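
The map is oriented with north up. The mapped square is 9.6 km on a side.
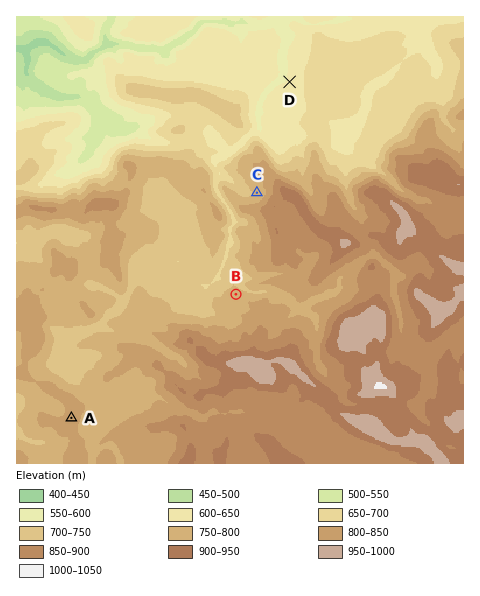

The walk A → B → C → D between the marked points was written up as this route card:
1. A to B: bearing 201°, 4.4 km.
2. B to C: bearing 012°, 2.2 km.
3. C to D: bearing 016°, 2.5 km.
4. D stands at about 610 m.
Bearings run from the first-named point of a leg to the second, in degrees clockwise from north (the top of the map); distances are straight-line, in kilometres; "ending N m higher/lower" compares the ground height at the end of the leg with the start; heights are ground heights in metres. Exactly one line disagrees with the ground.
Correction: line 1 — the bearing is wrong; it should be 053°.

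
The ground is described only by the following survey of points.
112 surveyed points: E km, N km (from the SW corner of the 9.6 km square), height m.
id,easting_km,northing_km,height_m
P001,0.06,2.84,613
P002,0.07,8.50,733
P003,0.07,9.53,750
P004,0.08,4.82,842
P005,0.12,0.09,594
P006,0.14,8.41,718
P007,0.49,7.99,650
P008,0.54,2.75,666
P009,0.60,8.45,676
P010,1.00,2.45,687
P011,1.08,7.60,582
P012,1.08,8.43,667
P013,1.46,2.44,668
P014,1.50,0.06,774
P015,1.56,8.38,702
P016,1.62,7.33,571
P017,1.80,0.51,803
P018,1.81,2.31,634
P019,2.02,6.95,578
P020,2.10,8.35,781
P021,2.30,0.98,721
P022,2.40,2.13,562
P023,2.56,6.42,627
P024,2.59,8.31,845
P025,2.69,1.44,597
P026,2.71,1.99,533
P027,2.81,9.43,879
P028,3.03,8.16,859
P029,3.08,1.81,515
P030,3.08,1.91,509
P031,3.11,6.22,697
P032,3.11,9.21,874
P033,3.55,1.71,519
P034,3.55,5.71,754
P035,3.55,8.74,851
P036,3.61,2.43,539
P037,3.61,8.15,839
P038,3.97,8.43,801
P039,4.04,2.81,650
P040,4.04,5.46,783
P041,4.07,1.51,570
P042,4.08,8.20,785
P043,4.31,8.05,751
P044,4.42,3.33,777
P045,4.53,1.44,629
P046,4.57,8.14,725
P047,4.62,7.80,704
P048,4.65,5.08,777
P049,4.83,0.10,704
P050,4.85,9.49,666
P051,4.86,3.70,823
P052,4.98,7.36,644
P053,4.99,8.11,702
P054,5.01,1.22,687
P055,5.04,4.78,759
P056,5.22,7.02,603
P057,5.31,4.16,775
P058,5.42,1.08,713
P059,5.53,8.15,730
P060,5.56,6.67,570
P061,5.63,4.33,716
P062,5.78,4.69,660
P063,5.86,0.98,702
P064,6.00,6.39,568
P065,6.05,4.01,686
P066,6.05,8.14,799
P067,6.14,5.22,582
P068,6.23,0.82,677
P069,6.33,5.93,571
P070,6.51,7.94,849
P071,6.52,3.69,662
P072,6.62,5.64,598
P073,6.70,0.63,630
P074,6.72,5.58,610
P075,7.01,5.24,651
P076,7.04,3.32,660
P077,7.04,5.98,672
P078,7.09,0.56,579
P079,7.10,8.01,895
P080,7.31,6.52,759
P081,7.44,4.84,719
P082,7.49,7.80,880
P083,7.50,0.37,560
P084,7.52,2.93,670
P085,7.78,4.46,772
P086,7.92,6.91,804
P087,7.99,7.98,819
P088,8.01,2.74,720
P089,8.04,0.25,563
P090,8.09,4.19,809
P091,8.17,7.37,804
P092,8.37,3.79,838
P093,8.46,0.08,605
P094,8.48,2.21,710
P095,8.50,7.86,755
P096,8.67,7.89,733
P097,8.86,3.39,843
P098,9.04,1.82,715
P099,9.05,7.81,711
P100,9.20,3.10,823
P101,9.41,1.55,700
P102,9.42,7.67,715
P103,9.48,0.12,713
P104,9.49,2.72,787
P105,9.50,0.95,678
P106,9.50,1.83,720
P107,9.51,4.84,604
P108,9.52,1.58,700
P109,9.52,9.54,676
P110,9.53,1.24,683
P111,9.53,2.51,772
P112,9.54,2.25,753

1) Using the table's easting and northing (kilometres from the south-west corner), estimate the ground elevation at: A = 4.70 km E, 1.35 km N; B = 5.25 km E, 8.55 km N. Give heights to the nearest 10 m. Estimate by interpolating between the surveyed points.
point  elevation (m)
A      650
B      720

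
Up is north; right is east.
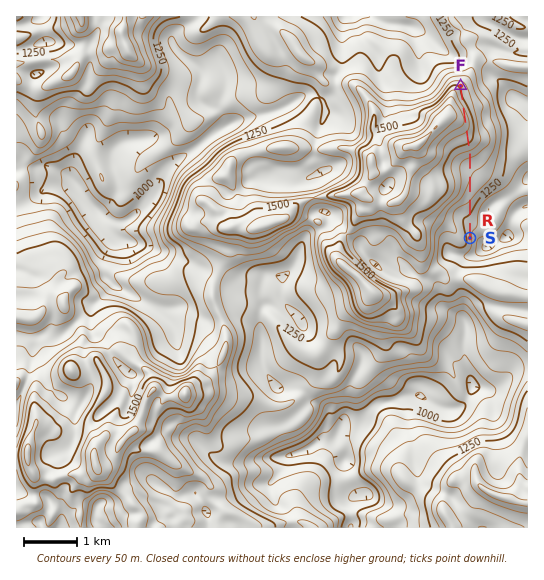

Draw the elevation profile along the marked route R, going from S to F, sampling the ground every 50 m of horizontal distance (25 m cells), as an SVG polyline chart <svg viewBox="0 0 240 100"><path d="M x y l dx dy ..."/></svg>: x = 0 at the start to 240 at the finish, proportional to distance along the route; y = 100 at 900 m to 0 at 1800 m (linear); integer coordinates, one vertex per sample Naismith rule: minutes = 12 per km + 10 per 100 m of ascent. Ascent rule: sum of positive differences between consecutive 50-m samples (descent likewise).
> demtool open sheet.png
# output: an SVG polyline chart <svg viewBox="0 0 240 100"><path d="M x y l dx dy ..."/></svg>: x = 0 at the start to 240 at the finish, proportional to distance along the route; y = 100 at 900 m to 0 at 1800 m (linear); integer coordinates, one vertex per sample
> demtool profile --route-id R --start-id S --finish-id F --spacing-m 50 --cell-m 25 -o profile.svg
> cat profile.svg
<svg viewBox="0 0 240 100"><path d="M0 65l4 0 4 1 5-1 4 0 4-1 4-1 4 0 5-1 4-1 4-1 4-1 4-1 5-1 4-1 4-1 4-1 4-1 4-1 5 0 4-1 4-1 4 0 4 0 5-1 4 0 4 0 4-1 4-1 5-1 4-1 4-2 4-2 4-3 5-2 4-2 4-1 4-1 4-1 5-2 4-1 4-2 4-1 4-1 4 0 5 0 4 0 4 1 4 1 4 2 5 1 4 2 4 1 4 1 4 1 5 0 4 0 4 1 1 0"/></svg>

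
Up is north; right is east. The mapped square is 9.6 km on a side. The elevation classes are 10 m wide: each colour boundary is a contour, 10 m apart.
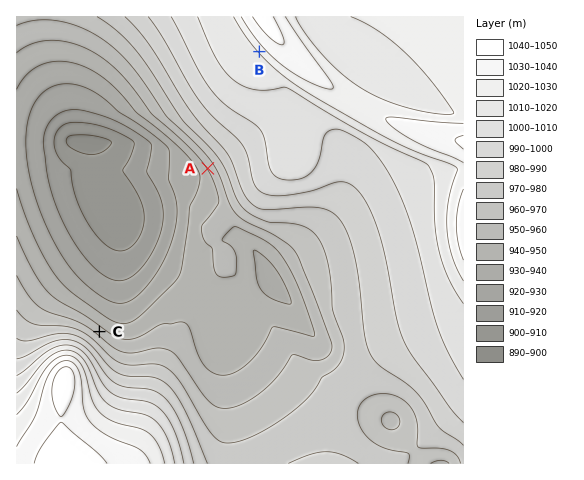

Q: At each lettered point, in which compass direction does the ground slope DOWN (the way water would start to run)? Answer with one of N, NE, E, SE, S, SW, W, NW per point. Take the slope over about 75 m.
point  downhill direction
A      SW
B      SW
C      NE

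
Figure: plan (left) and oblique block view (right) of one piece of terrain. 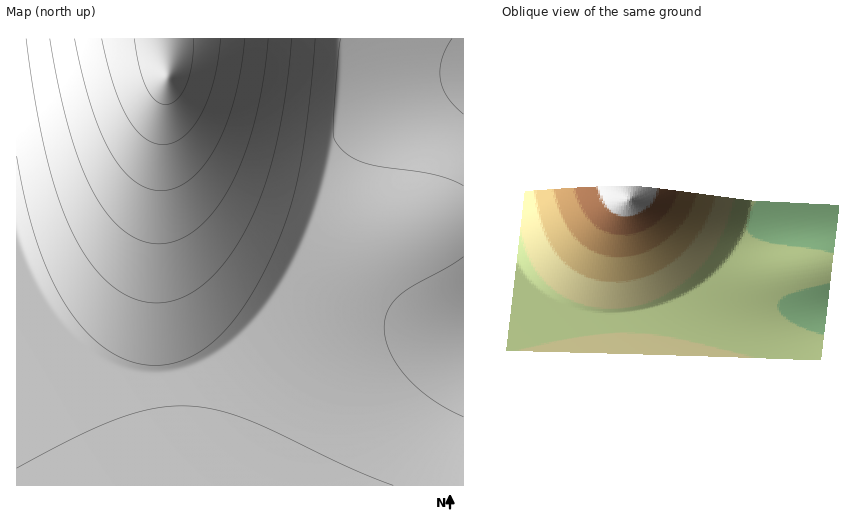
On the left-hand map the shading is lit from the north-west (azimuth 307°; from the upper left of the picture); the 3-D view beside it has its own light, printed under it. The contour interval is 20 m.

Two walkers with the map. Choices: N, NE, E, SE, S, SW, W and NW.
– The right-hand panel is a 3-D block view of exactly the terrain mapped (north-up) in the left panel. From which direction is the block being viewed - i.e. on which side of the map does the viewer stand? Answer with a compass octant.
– S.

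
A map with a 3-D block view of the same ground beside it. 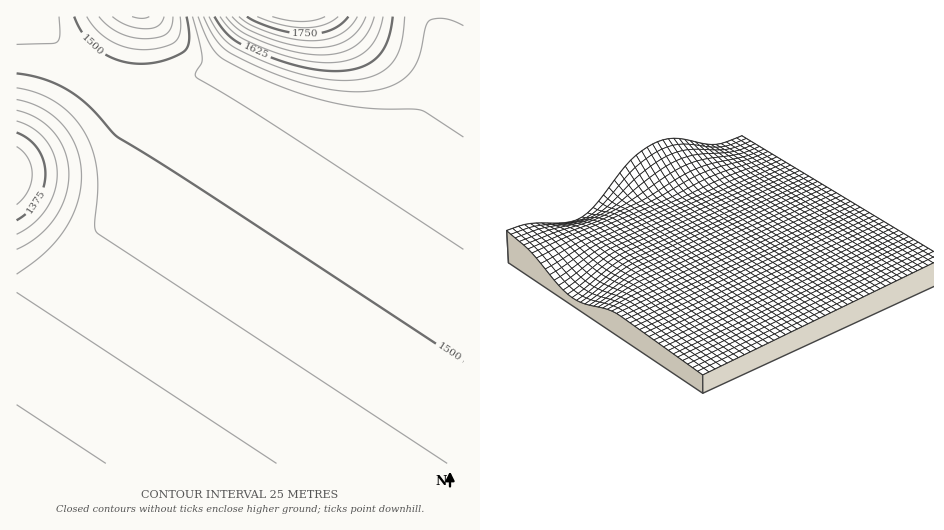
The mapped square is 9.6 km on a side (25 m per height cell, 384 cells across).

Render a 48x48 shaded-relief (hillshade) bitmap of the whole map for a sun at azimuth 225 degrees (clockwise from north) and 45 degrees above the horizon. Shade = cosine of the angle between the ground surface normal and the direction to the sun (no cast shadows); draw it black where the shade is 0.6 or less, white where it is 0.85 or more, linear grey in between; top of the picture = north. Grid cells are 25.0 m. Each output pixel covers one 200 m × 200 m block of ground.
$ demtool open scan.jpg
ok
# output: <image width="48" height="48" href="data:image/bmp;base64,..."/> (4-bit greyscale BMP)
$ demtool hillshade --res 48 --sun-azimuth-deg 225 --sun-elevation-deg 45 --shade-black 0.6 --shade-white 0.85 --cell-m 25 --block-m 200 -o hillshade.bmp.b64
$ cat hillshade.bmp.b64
<image width="48" height="48" href="data:image/bmp;base64,Qk32BAAAAAAAAHYAAAAoAAAAMAAAADAAAAABAAQAAAAAAIAEAAATCwAAEwsAABAAAAAAAAAAAAAAABEREQAiIiIAMzMzAERERABVVVUAZmZmAHd3dwCIiIgAmZmZAKqqqgC7u7sAzMzMAN3d3QDu7u4A////AHd3d3d3d3d3d3d3d3d3d3d3d3d3d3d3d3d3d3d3d3d3d3d3d3d3d3d3d3d3d3d3d3d3d3d3d3d3d3d3d3d3d3d3d3d3d3d3d3d3d3d3d3d3d3d3d3d3d3d3d3d3d3d3d3d3d3d3d3d3d3d3d3d3d3d3d3d3d3d3d3d3d3d3d3d3d3d3d3d3d3d3d3d3d3d3d3d3d3d3d3d3d3d3d3d3d3d3d3d3d3d3d3d3d3d3d3d3d3d3d3d3d3d3d3d3d3d3d3d3d3d3d3d3d3d3d3d3d3d3d3d3d3d3d3d3d3d3d3d3d3d3d3d3d3d3d3d3d3d3d3d3d3d3d3d3d3d3d3d3d3d3d3d3d3d3d3d3d3d3d3d3d3d3d3d3d3d3d3d3d3d3d3d3d3d3d3d3d3d3d3d3d3d3d3d3d3d3d3d3d3d3d3d3d3d3d3d3d3d3d3d3d3d3d3d3d3d3d3d3d3d3d3d3d3d3d3d3d3d3d3d3d3d3d3d3d3d3d3d3d3d3d3d3d3d3d3d3d3d3d3d3d3d3d3d3d3d3d3d3d3d3d3d3d3d3d3d3d3d3d3d3d3d3d3d3d3d3d3d3d3d3d3d3d3d3d3d3d3d3d3d3d3d3d3d3d3d3d3d3d3d3d3d3d3d3d3d3d3d3d2Z3d3d3d3d3d3d3d3d3d3d3d3d3d3d3d2Znd3d3d3d3d3d3d3d3d3d3d3d3d3d3d2Zmd3d3d3d3d3d3d3d3d3d3d3d3d3d3d1Zmd3d3d3d3d3d3d3d3d3d3d3d3d3d3d1Zmd3d3d3d3d3d3d3d3d3d3d3d3d3d3d1Znd3d3d3d3d3d3d3d3d3d3d3d3d3d3d2Znd3d3d3d3d3d3d3d3d3d3d3d3d3d3d2Z3eIh3d3d3d3d3d3d3d3d3d3d3d3d3d3d4iIiHd3d3d3d3d3d3d3d3d3d3d3d3d3iIiIiId3d3d3d3d3d3d3d3d3d3d3d3d4iZmZmId3d3d3d3d3d3d3d3d3d3d3d3d5mZmZmId3d3d3d3d3d3d3d3d3d3d3d3d5mqqpmYd3d3d3d3d3d3d3d3d3d3d3d3d6qqqqmYd3d3d3d3d3d3d3d3d3d3d3d3d6qqqqmYd3d3d3d3d3d3d3d3d3d3d3d3d6q7qqmYd3d3d3d3d3d3d3d3d3d3d3d3d7u7qqmId3d3d3d3d3d3d3d3d3d3d3d3d6qqqpmHd3d3d3d3d3d3d3d4iIiHd3d3d6qqqZiHd3d3d3d3d3d3eIiZmYiIh3d3d6qqmYh3d3d3d3d3d3eImZqqmZmId3d3d5mZmId3d3d3d3d3d4iaqqqqqZiId3d3d5mYiHd2ZmZmZnd3iJq7u7u6qZiHd2Z3d4iId3ZlVVVVZmd4mrvMzMu6qYh3ZmZnd4d3d2VURERFVWeavM3d3Mu6mYdmZmZnd3d3dlRDMzNEVnm8zd3d3MuqmHZlVVZnd3d3ZUMyIiM0Z5vN7u7t3Muph2ZVRVVnd3d2VDMiIiNFebze7u7t3Muph2VERFZnd3d2VDIRESNHms3v//7t3LqYdlRDRFZndw=="/>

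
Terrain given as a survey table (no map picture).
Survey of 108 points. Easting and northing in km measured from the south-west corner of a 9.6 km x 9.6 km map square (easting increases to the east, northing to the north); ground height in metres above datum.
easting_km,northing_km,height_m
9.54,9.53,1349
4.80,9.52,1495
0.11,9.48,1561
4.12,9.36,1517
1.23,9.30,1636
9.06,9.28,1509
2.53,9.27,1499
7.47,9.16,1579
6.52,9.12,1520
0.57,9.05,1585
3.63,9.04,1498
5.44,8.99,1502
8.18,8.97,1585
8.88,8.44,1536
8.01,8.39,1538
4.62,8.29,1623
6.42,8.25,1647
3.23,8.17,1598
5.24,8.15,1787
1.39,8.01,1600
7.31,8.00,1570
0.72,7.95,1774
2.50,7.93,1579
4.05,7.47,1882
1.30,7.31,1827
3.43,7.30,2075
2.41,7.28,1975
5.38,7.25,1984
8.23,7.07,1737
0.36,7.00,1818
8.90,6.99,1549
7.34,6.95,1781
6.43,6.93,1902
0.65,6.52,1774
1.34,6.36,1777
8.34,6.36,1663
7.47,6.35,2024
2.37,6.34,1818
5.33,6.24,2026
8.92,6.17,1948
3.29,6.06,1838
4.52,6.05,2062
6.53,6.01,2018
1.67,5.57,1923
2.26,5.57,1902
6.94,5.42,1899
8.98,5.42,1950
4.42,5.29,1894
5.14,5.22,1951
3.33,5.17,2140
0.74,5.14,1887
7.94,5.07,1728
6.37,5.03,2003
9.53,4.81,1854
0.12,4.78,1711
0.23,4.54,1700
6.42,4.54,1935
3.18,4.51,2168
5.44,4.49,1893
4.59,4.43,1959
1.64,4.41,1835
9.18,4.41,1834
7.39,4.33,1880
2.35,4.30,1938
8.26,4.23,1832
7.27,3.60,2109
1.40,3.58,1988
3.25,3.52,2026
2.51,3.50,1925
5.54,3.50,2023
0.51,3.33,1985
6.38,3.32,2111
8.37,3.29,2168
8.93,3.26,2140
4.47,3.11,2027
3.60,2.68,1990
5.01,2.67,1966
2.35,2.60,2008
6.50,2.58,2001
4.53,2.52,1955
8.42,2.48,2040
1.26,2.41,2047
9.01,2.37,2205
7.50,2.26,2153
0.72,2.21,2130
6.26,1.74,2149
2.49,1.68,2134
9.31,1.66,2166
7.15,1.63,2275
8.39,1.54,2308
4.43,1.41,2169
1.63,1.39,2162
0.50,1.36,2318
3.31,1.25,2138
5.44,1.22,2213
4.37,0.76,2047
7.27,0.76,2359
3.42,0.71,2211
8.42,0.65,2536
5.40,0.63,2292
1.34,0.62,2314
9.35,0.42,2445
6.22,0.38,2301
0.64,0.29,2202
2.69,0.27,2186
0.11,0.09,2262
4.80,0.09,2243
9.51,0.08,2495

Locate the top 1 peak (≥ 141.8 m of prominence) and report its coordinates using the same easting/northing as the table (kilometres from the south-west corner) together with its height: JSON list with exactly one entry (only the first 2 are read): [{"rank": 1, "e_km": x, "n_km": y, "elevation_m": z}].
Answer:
[{"rank": 1, "e_km": 8.61, "n_km": 0.61, "elevation_m": 2568}]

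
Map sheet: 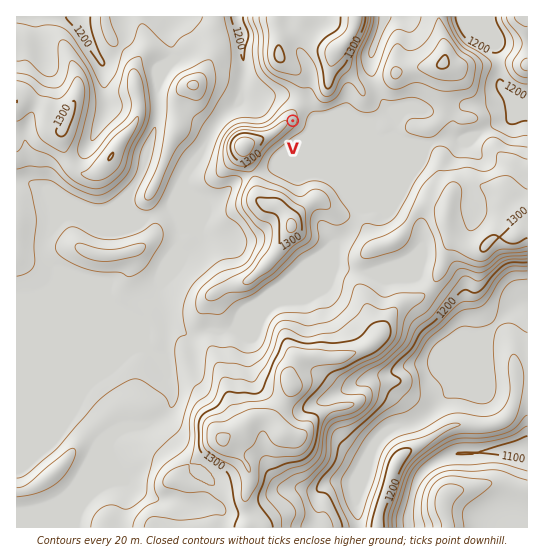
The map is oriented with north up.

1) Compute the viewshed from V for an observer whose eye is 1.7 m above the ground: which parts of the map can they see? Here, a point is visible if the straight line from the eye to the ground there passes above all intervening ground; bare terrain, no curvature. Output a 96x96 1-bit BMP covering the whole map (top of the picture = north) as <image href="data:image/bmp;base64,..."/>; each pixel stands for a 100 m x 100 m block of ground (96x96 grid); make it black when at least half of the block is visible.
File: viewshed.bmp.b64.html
<image width="96" height="96" href="data:image/bmp;base64,Qk2+BAAAAAAAAD4AAAAoAAAAYAAAAGAAAAABAAEAAAAAAIAEAAATCwAAEwsAAAIAAAAAAAAA////AAAAAAAAAAAAAAAAAAAAAAAAAAAAAAAAAAAAAAAAAAAAAAAAAAAAAAAAAAAAAAAAAAAAAAAAAAAAAAAAAAAAAAAAAAAAAAAAAAAAAAAAAAAAAAAAAAAAAAAAAAAAAAAAAAAAAAAAAAAAAAAAAAAAAAAAAAAAAAAAAAAAAAAAAAAAAAAAAAAAAAAAAAAAAAAAAAAAAAAAAAAAAAAAAAAAAAAAAAAAAAAAAAAAAAAAAAAAAAAAAAAAAAAAAAAAAAAAAAAAAAAAAAAAAAAAAAAAAAAAAAAAAAAAAAAAAAAAAAAAAAAAAAAAAAAAAAAAAAAAAAAAAAAAAAAAAAAAAAAAAAAAAAAAAAAAAAAAAAAAAAAAAAAAAAAAAAAAAAAAAAAAAAAAAAAAAAAAAAAAAAAAAAAAAAAAAAAAAAAAAAAAAAAAAAAAAAAAAAAAAAAAAAAAAAAAAAAAAAAAAAAAAAAAAAAAAAAAAAAAAAAAAAAAAAAAAAAAAAAAAAAAAAAAAAAAAAAAAAAAAAAAAAAA/gAAAAAAAAAAAAAA/4AAAAAAAAAAAAAAf+AAAAAAAAAAAAAAf/AAAAAAAAAAAAAAP/gAAAAAAAAAAAAAD/wAAAAAAAAAAAAAA/wAAAAAAAAAAAAAAP4AAAAAAAAAAAAAAP4AAAAAAAAAAAAAAP8AAAAAAAAAAAAAAP+AAAAAAAAAAAAAAPgAAAAAAAAAAAAAAPAAAAAAAAAAAAAAAGAAAAAAAAAAAAAAAAAAAAAAAAAAAAAAAAAAAAAAAAAAAAAAAAAAAAAAAAAAAAAAAAABAAAAAAAAAAAAAAABAAAAAAAAAAAAAcABgAAAAAAAAAAAAfABgAAAAAAAAAAAAP4BgAAAAAAAAAAAAP8DgAgAAAAAAAAAAP+DgAwAAAAAAAAAAf/DgA4AAAAAAAAcAf/HgAYAAAAAAAA8A//ngAcAAAAAAAA8B//3gA8AAAAAAAB+D///gB8AAAAAAAf/P///gDAAAAAAAA//////wPAAAAAAAA//////wfAAAAAAAAP/////x/AAAAAAAAD///////AAAAAAAAA//////fgAAAAAAAA/////ffgAAAAAAAAf////CfgAAAAAAAAf////AfgAAAAAAAAP////A/gAAAAAAAAP////A8AAAAAAAAAH////AcAAAAAAAAAH///8AAAAAAAAAAAH///8AAAAAAAAAAAH///8AAAAAAAAAAAf////GAAAAAAAAAAP////GAAAAAAAAAAP////gAAAAAAAAAAP/8P/gAAAAAAAAAAP58H/gAAAAAAAAAAP4YP/8AAAAAAAAAAf4YN/8AAAAAAAAAA/4Acf8AAAAAAAAAB/4AcP4AAAAAAAAAD94AYPgAAAAAAAAAHx4AYPAAAAAAAAAADh8AIHAAAAAAAAAAAB8AADAAAAAAAAAAADwAABAAAAAAAAAAADAAABAAAAAAAAAAACAAAAAAAAAAAAAAAAAAAAAAAAAAAAAAAAAAAAAAAAAAAAAAAAAAAAAAAAAAAAAAAAAAAAAAA="/>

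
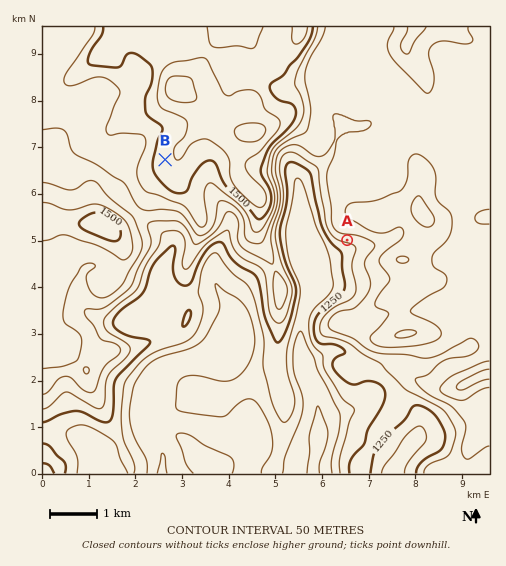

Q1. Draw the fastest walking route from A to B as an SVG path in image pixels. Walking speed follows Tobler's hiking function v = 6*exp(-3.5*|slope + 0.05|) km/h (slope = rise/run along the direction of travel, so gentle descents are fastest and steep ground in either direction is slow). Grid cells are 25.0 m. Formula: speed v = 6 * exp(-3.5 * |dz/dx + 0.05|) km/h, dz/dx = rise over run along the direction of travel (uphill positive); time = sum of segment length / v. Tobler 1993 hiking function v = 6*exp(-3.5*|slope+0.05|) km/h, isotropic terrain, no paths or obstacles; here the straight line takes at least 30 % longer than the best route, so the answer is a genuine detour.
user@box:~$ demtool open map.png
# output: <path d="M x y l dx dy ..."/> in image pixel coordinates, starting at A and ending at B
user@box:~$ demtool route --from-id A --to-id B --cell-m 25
<path d="M347 240l-8-8-5-9 0-23-9-18 0-15-1-3-4-3-7-4-13-13-7-3-8 0-2 1-9 5-9 8-4 2-27 0-16-8-18 0-21 11-14 0"/>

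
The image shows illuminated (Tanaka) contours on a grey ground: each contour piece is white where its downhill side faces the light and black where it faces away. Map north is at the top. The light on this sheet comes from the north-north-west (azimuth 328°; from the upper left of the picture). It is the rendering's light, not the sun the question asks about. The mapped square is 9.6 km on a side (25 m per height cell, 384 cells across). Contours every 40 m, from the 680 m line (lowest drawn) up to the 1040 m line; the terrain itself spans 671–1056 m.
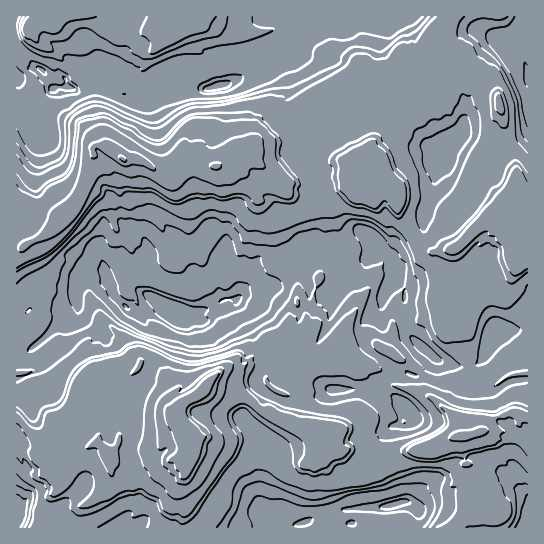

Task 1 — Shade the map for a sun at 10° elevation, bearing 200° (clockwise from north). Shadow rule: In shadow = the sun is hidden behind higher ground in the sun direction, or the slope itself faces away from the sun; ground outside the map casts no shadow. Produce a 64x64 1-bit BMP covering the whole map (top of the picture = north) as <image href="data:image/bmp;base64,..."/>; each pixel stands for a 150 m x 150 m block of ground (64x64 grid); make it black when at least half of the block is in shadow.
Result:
<image width="64" height="64" href="data:image/bmp;base64,Qk0+AgAAAAAAAD4AAAAoAAAAQAAAAEAAAAABAAEAAAAAAAACAAATCwAAEwsAAAIAAAAAAAAA////AAAAAAAAAAAAGAAYAAAAAAQAAGAAAAAAAAA/4AAAAAAAAACABgAAAAAAAAAGAAAAAAAAAAwAAAAAAAAACAAAAAAAAAAAAAAAAAAAAIAAAAAAAAAAAAAQAAAAYMAAABAAAAAH8AAAAAH4AAf95GAAA/ADwDDw4AAGwH/EAfiMAAAB/9wH/wQAGAPH+A/7AAAUBsfwH+zAAAMEAAf/wxAAD4AAAP8A6IA/4AAECAMG+T/8ABy4AAB9//wAEfAEAL///AA3wAAA9///AiYAAAAP//2BIAAAAR///46AAAADH///DmQAAAM///wQAAAAAnngPBABAAAAcAAIAAAAAAAwAAAAAAAAAAAAAAAcAAAAAAAAABwAAAAAAAAAAAAAAAAAAAAQAABgAAAAADAGACAAAAAAICEAAAAAAAAAIIAAAAAAAAAgQAQAAAAAAAAAJgAAAAAABADwAAAAAABgCOwAAAAQAOAA/gAAADAB4AH8AAABYAHgA/wH4ADgA2AD/AfxwEDDQAHwA+PyAHYAA8AP9T+AHAADwH/4D4AAAAMB////gAAAAwP///8AAAAHA////EAAAAcP////8AAADxp/9//cAAAPMD/h/+cAAA8gHgD/84AADwAAAAAIzAA/AAAAAAA+AH4AAAAAA7+A/gAAAAAD/8H8AAAABwD/wIAAAAAHAADwAA=="/>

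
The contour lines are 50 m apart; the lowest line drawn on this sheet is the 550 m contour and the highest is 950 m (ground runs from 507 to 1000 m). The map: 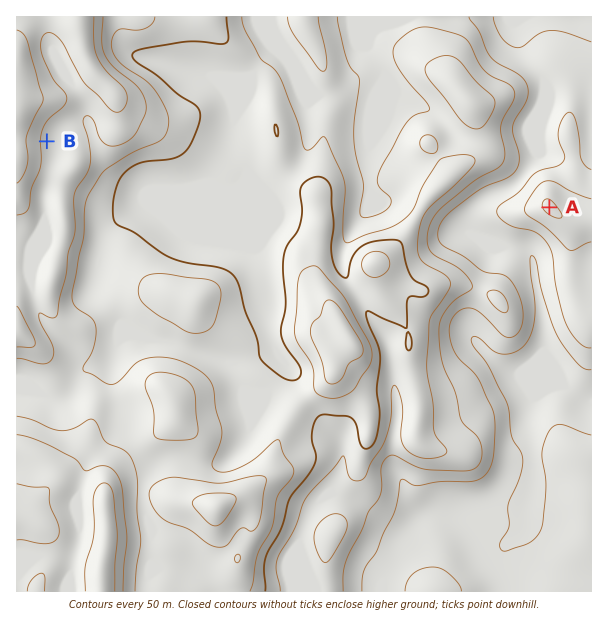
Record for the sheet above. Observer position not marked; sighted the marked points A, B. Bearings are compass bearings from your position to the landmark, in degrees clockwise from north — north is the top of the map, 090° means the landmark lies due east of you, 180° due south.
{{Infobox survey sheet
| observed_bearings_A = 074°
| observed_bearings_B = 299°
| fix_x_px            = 297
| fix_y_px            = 280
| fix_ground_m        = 800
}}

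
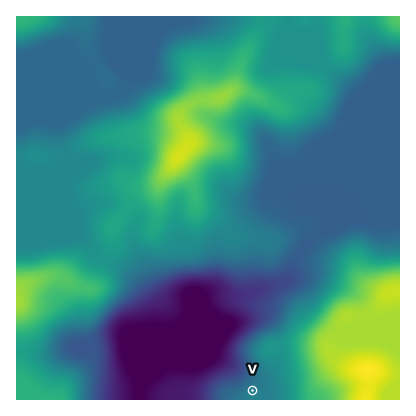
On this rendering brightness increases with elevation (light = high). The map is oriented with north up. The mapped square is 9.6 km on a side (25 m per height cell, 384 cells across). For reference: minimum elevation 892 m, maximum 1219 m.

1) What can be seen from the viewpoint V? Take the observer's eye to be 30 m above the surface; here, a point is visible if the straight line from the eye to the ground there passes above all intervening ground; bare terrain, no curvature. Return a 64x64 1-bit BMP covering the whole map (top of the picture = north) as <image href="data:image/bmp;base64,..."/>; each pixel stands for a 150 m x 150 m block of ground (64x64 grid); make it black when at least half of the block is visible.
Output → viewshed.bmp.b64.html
<image width="64" height="64" href="data:image/bmp;base64,Qk0+AgAAAAAAAD4AAAAoAAAAQAAAAEAAAAABAAEAAAAAAAACAAATCwAAEwsAAAIAAAAAAAAA////AAAAAAAB///wP//PgAH///g//8/AOf//+D///4B////8P///gP////4///8A////////+AD////////wAP///////+AA////////4AD/////4A/gAP/////gB8AA/////+AAAAD/////4AAAAP/////gAAAA//////AAAAD/////+AAAAP/////8AAAAf/////wAAAB//////AAAAD/D///+AAAAD4H///8AAAAAAf///wAAAAAB////wAAAAAH////AAAAAAf///+AAAAAB////8AAAAAH////wAAAAAfP//wAAAAAA8//4AAAAAABh//AAAAAAACH/8AAAAAAAIf/gAAAAAAAD58AAAAAAAAfjgAAAAAAAA/P4AAAAAAAB//wAAAAAAAD//gAAAAAAAP//AAAAAAAAf/8AAAAAAAA//wAAAAAAAB//gAAAAAAAD/8AAAAAAAAHzAYAAAAAAAAAHwAAAAAAAAD/AAAAAAAAAf+AAAAAAAAD/8AAAAAAAAf/4AAAAAAAP/ngAAAAAAD/4PAAAAAAAD+A8AAAAAAADgDgAAAAAAAAAAAAAAAAAAAAAAAAAAAAAAAAAAAAAAAAAAYAAAAAAAAABwAAAAAAAAAHAAAAAAAAAAcAAAAAAAAABgAAAAAAAAAEAAAAAAAAAAYDAAAAAAAABgcAAAAAAAAHPw=="/>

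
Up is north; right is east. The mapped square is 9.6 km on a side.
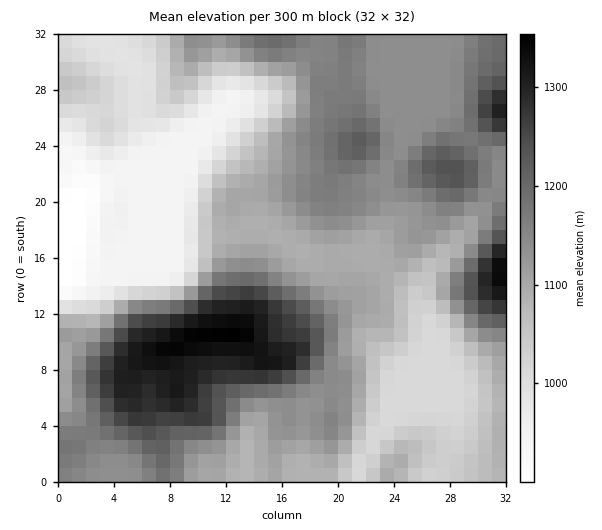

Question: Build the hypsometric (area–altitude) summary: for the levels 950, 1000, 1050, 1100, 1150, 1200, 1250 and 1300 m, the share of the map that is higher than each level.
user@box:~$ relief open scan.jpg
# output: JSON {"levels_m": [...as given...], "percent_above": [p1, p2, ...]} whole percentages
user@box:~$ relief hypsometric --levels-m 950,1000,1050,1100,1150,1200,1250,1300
{"levels_m": [950, 1000, 1050, 1100, 1150, 1200, 1250, 1300], "percent_above": [90, 84, 71, 56, 33, 17, 11, 5]}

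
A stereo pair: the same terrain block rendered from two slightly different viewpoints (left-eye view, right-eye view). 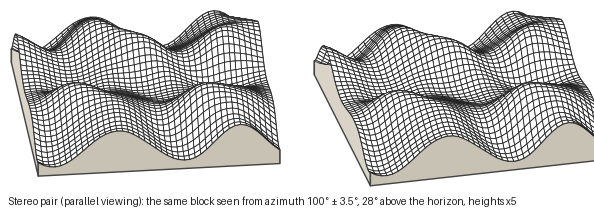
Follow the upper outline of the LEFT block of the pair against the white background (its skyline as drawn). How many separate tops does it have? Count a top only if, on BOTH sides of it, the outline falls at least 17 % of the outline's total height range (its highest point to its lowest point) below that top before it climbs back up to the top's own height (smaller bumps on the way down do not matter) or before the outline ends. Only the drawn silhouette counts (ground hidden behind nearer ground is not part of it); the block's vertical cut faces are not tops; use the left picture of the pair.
2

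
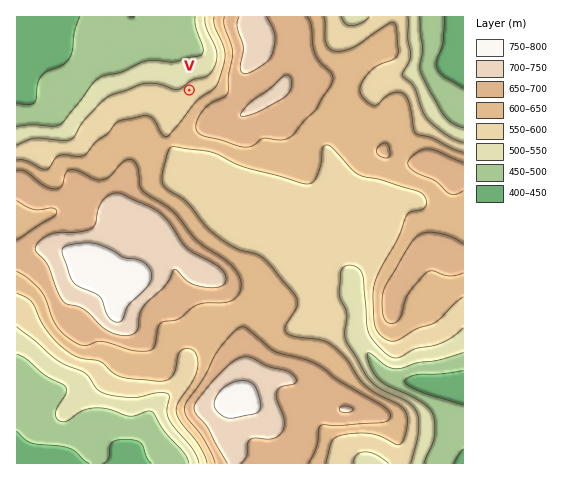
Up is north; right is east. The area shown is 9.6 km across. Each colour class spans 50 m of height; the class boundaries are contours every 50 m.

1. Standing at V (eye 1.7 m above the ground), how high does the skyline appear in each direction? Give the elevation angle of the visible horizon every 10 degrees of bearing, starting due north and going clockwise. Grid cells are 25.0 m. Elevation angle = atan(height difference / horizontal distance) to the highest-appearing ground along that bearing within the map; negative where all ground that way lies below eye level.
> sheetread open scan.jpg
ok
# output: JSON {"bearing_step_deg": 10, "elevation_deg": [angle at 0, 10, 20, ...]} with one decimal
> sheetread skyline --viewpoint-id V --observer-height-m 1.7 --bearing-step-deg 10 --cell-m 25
{"bearing_step_deg": 10, "elevation_deg": [-3.1, -1.1, 1.6, 3.6, 4.8, 5.2, 6.0, 6.6, 6.3, 5.9, 6.3, 7.7, 9.0, 9.7, 9.7, 9.1, 8.1, 6.6, 5.0, 3.5, 3.4, 3.3, 2.6, 2.1, 1.9, 1.5, 0.9, 0.0, -1.0, -2.0, -2.3, -2.4, -3.2, -3.5, -3.7, -3.8]}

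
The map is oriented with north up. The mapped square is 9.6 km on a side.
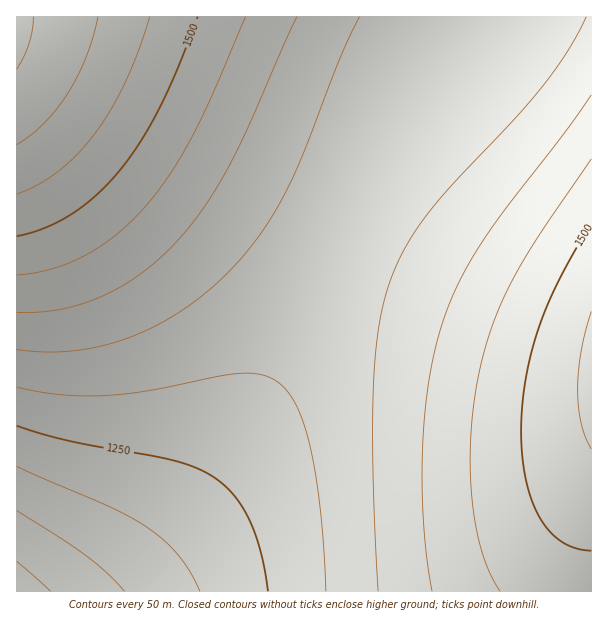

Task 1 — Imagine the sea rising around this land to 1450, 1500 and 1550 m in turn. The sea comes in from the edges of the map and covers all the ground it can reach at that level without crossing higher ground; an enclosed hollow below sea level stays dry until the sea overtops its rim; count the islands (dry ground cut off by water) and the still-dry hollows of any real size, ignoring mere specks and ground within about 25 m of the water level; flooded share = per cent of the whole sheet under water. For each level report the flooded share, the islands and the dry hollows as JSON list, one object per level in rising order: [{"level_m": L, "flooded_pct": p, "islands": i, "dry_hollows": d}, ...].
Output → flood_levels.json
[{"level_m": 1450, "flooded_pct": 76, "islands": 0, "dry_hollows": 0}, {"level_m": 1500, "flooded_pct": 87, "islands": 0, "dry_hollows": 0}, {"level_m": 1550, "flooded_pct": 95, "islands": 0, "dry_hollows": 0}]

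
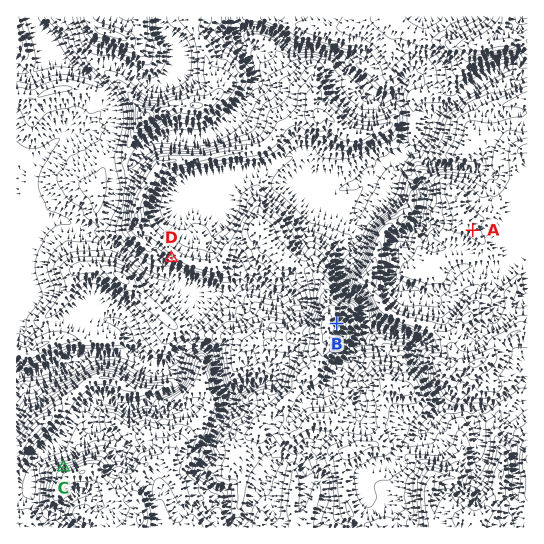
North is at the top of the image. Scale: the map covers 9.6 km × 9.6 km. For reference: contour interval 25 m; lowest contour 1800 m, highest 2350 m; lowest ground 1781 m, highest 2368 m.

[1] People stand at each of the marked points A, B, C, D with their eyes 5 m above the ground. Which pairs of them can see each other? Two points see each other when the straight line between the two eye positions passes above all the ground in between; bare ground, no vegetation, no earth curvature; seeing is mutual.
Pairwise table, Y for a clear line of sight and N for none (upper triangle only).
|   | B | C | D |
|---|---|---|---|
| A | Y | N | N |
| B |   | N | N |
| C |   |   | Y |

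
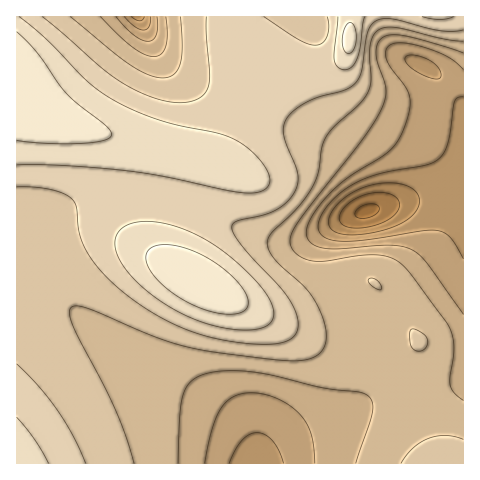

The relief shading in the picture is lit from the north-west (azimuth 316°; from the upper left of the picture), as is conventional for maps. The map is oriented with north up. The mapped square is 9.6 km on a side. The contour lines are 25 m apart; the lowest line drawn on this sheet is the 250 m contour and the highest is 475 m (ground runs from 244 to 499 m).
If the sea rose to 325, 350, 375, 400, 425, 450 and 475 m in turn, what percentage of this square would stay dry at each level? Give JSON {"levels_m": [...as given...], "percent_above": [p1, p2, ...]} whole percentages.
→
{"levels_m": [325, 350, 375, 400, 425, 450, 475], "percent_above": [94, 86, 77, 55, 36, 16, 5]}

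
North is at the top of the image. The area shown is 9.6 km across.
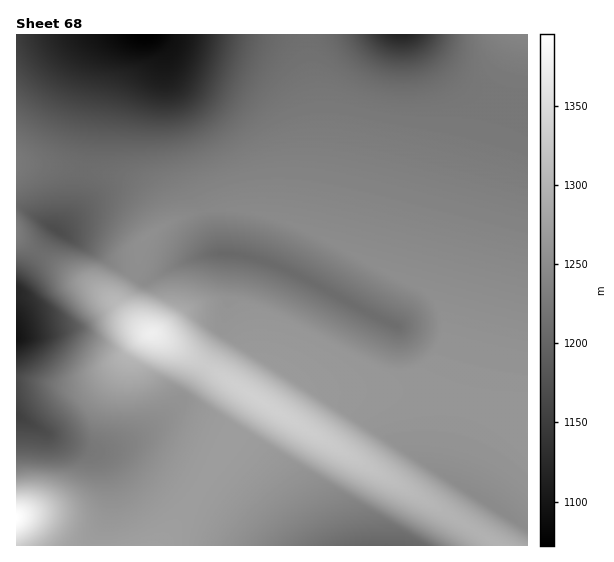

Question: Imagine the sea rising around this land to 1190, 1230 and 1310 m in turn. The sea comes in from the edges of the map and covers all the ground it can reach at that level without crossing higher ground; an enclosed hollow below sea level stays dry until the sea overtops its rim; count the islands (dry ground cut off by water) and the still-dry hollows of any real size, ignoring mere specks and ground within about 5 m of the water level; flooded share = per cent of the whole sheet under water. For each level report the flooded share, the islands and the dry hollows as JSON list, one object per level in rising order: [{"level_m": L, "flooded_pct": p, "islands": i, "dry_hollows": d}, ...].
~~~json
[{"level_m": 1190, "flooded_pct": 11, "islands": 0, "dry_hollows": 1}, {"level_m": 1230, "flooded_pct": 33, "islands": 0, "dry_hollows": 1}, {"level_m": 1310, "flooded_pct": 94, "islands": 1, "dry_hollows": 0}]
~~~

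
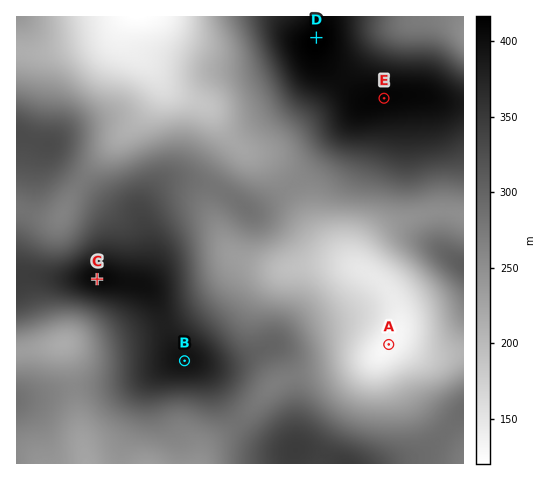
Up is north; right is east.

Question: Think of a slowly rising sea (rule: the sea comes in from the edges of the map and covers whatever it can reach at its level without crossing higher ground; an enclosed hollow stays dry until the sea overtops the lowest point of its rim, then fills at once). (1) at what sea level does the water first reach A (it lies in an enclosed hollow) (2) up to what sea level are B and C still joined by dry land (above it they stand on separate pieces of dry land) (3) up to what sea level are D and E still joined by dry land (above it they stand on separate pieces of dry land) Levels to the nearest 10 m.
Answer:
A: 210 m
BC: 380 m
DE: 400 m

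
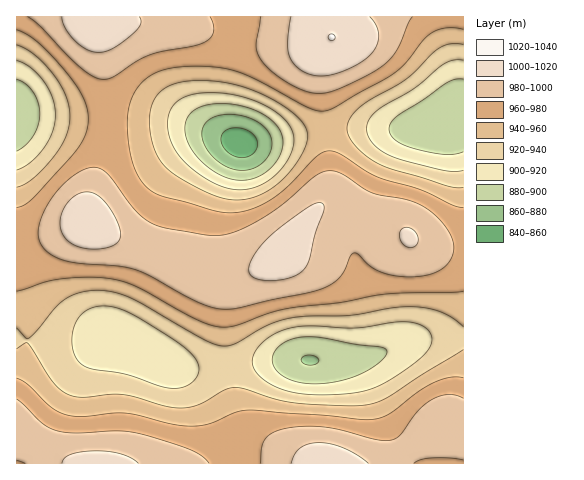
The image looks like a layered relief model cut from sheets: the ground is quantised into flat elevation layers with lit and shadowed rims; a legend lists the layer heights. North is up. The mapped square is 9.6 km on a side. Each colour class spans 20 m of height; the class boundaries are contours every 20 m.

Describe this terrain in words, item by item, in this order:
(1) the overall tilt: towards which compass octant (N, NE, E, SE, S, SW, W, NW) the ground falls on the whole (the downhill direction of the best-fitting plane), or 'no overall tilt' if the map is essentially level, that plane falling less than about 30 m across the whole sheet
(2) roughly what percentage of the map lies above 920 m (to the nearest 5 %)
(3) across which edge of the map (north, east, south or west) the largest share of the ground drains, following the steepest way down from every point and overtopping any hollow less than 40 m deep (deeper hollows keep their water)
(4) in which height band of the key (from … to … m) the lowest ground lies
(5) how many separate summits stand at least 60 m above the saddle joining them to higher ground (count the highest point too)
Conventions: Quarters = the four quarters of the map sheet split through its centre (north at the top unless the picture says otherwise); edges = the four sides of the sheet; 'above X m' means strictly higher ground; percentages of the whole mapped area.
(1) On the whole the map has no overall tilt.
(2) Roughly 80 % of the ground is higher than 920 m.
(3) Drainage is mainly to the east: more ground falls towards that edge than towards any other.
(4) The lowest ground lies in the 840–860 m band.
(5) There are 2 summits with 60 m or more of prominence.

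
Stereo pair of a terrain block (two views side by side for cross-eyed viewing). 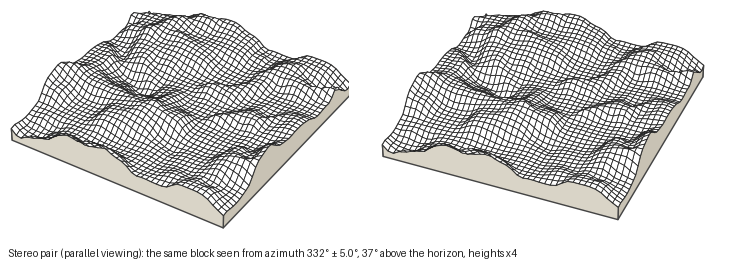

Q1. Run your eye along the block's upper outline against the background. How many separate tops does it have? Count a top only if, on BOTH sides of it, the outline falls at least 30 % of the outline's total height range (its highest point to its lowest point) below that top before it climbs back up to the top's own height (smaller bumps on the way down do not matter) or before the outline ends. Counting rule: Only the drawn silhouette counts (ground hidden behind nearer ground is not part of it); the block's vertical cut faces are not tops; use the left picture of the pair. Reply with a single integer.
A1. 1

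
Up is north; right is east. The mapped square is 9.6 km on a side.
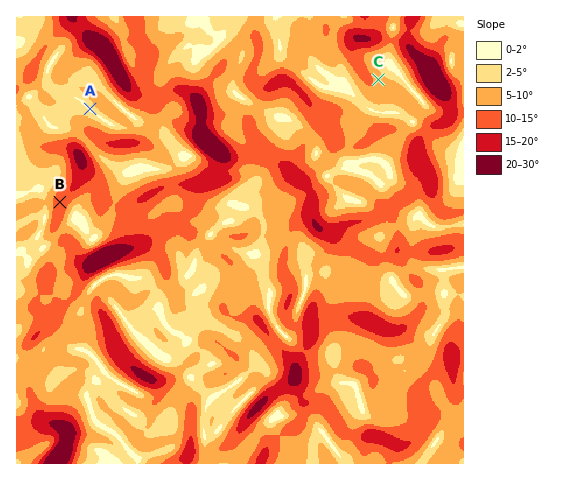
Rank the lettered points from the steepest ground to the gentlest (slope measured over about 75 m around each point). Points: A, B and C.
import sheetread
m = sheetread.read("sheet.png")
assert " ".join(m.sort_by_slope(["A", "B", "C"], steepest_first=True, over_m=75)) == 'B C A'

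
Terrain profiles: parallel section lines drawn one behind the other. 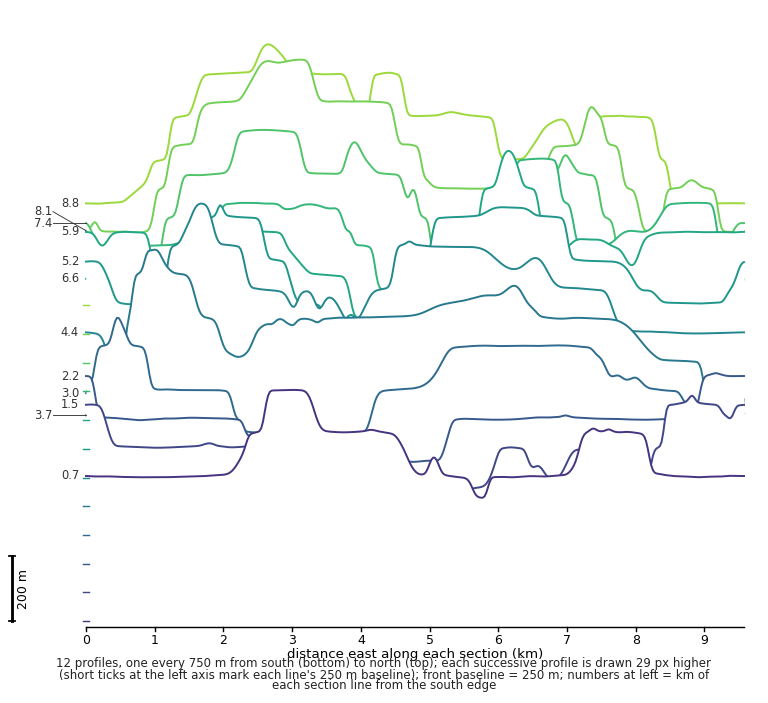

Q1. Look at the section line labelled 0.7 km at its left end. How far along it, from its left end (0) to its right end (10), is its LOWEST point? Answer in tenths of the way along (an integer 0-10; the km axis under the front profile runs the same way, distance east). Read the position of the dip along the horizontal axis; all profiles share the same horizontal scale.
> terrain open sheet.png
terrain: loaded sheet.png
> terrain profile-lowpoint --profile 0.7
6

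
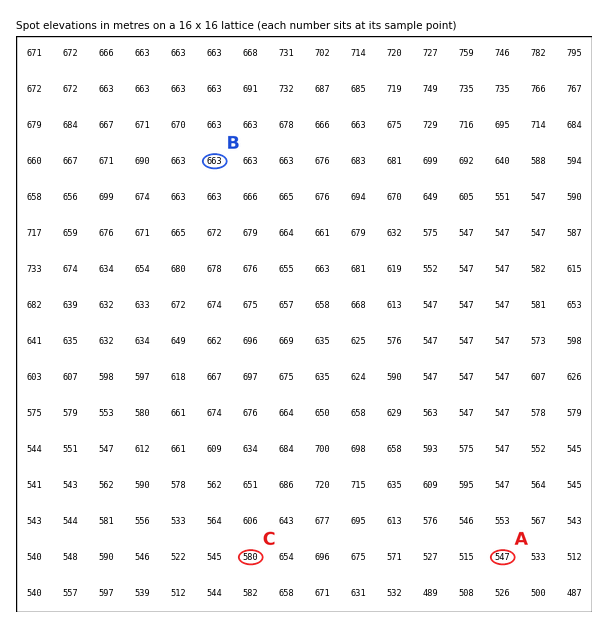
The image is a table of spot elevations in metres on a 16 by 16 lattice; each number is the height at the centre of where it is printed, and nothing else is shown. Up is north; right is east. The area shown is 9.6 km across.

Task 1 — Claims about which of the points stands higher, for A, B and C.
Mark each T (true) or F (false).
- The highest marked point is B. T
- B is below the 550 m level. F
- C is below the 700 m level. T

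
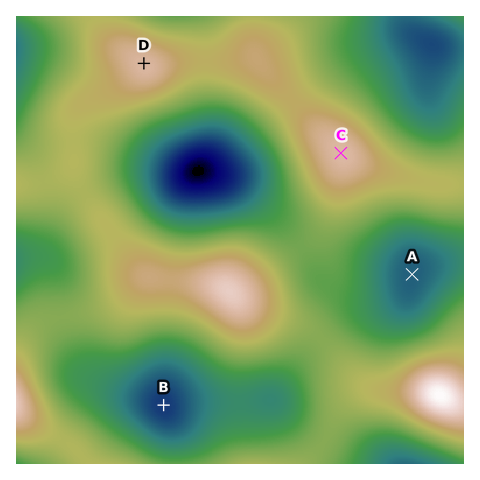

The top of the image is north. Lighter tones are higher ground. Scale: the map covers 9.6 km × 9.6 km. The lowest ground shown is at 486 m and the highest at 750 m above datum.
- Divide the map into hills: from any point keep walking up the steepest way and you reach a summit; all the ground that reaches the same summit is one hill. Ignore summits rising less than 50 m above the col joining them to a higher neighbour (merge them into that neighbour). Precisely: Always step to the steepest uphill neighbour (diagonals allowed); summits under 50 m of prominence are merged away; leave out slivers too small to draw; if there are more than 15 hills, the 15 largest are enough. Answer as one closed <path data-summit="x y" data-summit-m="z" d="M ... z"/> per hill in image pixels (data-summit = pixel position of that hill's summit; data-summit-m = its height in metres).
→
<path data-summit="342 154" data-summit-m="719" d="M406 16l-389 0-1 120 16 18 7 14 7 27 0 21-6 23-4 9-10 6-10 3 23-4 9-10 18-35 10-10 27-15 33-9 46 1 24-4 30 12 26 20 29 31 28 44 15 10 23 6 38-5 12-5 6-12 6-4 44-7 1-212-24-1-19-9-12-11z"/><path data-summit="229 291" data-summit-m="730" d="M206 171l-24 4-46-1-33 9-27 15-10 10-18 35-9 10-18 4 22 2 10 10 5 16 2 31 4 14 20 40 12 10 12 6 49 15 7 5 26-4 60 0 21-2 45-56 25-24 9-5 28-9 21-9 10-11 0-3-14 6-38 5-13-3-17-7-8-6-28-44-29-31-26-20z"/><path data-summit="440 395" data-summit-m="750" d="M463 261l-44 7-6 4-5 16-9 9-21 9-28 9-9 5-25 24-45 56-21 2-60 0-25 4 9 25 1 32 288 1z"/><path data-summit="17 404" data-summit-m="729" d="M40 258l-24 1 0 204 158 1 0-33-10-25-7-5-41-12-20-9-7-5-10-12-12-23-5-18-6-48-5-9z"/>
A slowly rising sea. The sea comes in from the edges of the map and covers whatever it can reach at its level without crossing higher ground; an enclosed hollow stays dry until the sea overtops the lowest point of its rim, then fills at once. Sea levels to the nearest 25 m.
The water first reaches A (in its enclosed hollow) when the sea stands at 575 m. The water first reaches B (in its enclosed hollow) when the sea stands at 625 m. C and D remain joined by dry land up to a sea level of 675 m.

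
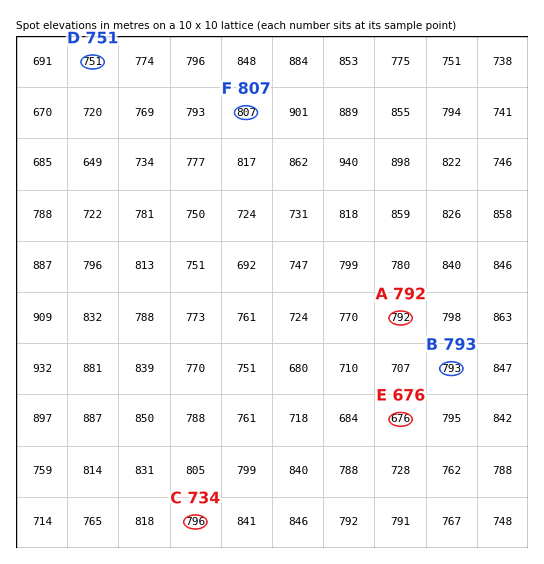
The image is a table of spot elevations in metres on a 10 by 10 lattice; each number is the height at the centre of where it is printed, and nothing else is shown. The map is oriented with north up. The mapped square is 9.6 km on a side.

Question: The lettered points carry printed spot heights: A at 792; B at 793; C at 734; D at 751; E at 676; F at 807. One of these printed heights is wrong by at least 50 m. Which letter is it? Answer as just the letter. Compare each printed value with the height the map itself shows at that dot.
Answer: C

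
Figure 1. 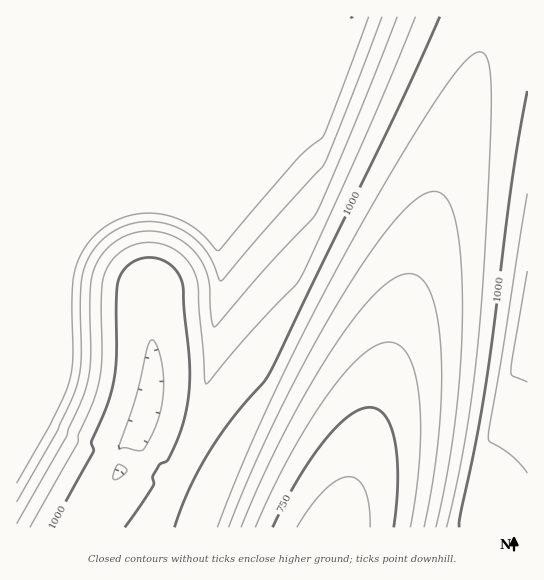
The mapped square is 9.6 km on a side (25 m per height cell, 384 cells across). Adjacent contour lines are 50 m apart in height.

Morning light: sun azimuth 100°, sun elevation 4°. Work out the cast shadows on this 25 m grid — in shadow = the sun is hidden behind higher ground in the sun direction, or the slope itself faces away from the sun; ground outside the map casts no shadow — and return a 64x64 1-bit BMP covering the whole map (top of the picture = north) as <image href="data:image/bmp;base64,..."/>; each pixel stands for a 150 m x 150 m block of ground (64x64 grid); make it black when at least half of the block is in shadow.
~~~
<image width="64" height="64" href="data:image/bmp;base64,Qk0+AgAAAAAAAD4AAAAoAAAAQAAAAEAAAAABAAEAAAAAAAACAAATCwAAEwsAAAIAAAAAAAAA////AAAAAAAAHwAAAD/+AAB/AAAA//8AAD+AAAf//wAAP4AAP///AAAfwAB///+AAB/AAD///4AAD+AAP///gAAP4AA////AAA/wAB///8AAD/gAH///4AAH+AAf///gAAP8AA///+AAA/wAD///8AAD/AAP///wAAH+AAf///AAAf4AB///+AAB/gAH///4AAH+AAP///gAAf8AA////AAB/wAD///8AAH/AAH///wAAf8AAf///gAB/wAB///+AAP/AAD///4AA/+AAP///wAD/4AA////AAP/gAD///8AB/+AAH///wAH/4AAf///AAf/gAB///8AB/+AAD///wAH/8AAH///AAf/gAAf//8AB/+AAA///wAD/4AAB///AAP/gAAH//8AAf8AAAP//wAB/gAAAf//AAB8AAAB//8AAAAAAAD//wAAAAAAAH//AAAAAAAAf/8AAAAAAAA//wAAAAAAAB//AAAAAAAAH/8AAAAAAAAP/wAAAAAAAAf/AAAAAAAAB/8AAAAAAAAD/wAAAAAAAAH/AAAAAAAAAP8AAAAAAAAA/wAAAAAAAAB/AAAAAAAAAD8AAAAAAAAAPwAAAAAAAAAfAAAAAAAAAA8AAAAAAAAABwAAAAAAAAAHAAAAAAAAAAMAAAAAAAAAAQAAAAAAAAAAAAAAAAAAAAAAAAAAAAAAAA=="/>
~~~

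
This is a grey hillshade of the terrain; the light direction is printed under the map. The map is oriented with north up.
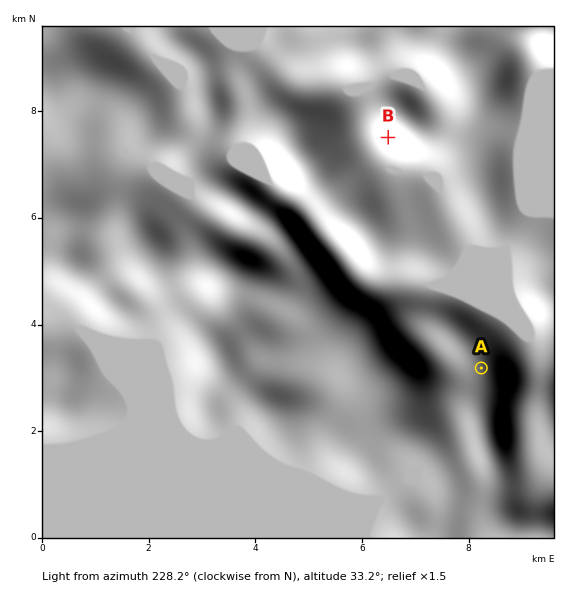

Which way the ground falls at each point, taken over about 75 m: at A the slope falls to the N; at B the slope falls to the S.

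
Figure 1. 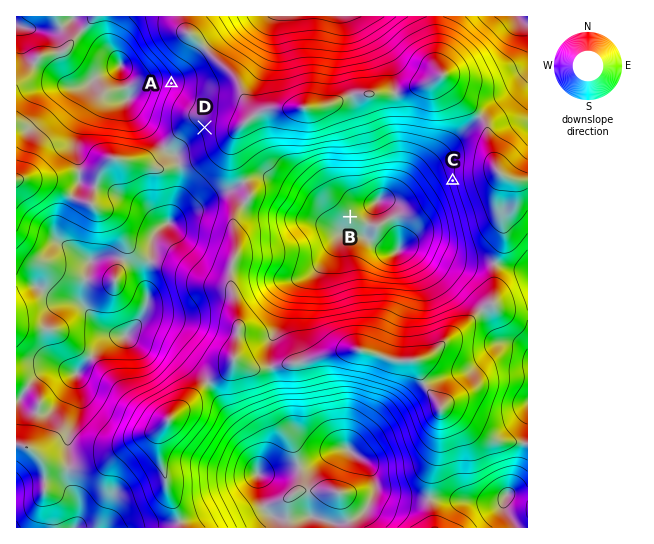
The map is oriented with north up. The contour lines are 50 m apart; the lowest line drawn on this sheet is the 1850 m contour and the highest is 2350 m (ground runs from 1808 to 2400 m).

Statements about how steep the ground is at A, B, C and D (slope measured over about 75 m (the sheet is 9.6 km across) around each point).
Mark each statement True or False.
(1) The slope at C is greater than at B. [True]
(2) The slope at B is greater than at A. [False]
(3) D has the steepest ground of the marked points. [False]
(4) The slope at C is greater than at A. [True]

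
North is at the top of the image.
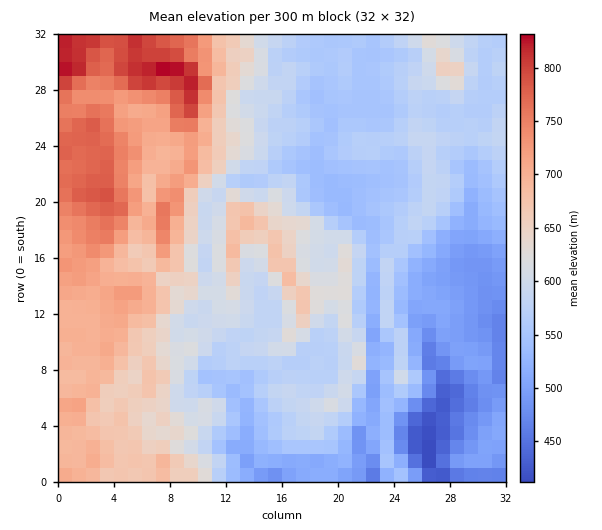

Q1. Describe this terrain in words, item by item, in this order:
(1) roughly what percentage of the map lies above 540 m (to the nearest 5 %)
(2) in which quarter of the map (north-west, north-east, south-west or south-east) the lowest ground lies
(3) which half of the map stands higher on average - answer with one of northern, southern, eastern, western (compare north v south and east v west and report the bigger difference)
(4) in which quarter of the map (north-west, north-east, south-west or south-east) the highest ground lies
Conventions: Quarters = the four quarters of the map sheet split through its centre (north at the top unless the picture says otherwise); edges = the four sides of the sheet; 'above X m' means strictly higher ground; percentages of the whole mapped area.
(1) Roughly 80 % of the ground is higher than 540 m.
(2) The lowest point lies in the south-east quarter of the map.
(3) The western half stands higher on average than the eastern half.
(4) The highest ground is in the north-west quarter.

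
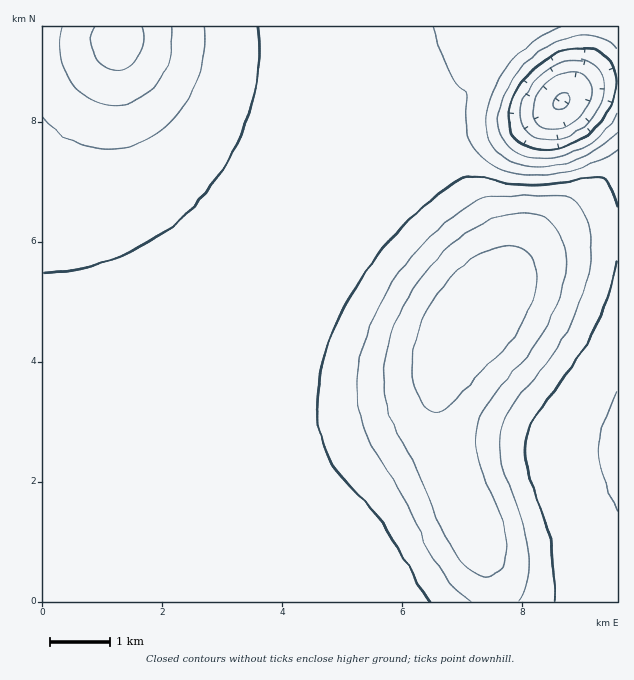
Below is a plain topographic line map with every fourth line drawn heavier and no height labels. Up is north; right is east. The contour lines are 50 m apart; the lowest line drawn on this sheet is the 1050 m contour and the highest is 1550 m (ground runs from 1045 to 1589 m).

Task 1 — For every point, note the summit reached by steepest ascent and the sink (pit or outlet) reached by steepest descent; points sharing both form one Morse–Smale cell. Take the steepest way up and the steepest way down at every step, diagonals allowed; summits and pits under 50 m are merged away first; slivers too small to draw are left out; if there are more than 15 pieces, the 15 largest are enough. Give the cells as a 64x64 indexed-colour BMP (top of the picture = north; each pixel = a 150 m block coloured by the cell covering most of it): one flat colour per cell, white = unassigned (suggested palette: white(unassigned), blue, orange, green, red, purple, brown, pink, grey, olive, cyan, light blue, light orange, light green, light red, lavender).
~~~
<image width="64" height="64" href="data:image/bmp;base64,Qk12CAAAAAAAAHYAAAAoAAAAQAAAAEAAAAABAAQAAAAAAAAIAAATCwAAEwsAABAAAAAAAAAA////ALR3HwAOf/8ALKAsACgn1gC9Z5QAS1aMAMJ34wB/f38AIr28AM++FwDox64AeLv/AIrfmACWmP8A1bDFABEREREREREREREREREREREREiIiIiIiIiIzMzMzMzMzEREREREREREREREREREREREiIiIiIiIiIjMzMzMzMzMRERERERERERERERERERERIiIiIiIiIiIiMzMzMzMzMxERERERERERERERERERERIiIiIiIiIiIiIzMzMzMzMzERERERERERERERERERESIiIiIiIiIiIiIzMzMzMzMzMRERERERERERERERERESIiIiIiIiIiIiIjMzMzMzMzMxERERERERERERERERESIiIiIiIiIiIiIiMzMzMzMzMzERERERERERERERERESIiIiIiIiIiIiIiMzMzMzMzMzMRERERERERERERERERIiIiIiIiIiIiIiIzMzMzMzMzMxERERERERERERERERIiIiIiIiIiIiIiIzMzMzMzMzMzERERERERERERERERIiIiIiIiIiIiIiIjMzMzMzMzMzMREREREREREREREREiIiIiIiIiIiIiIiMzMzMzMzMzMxERERERERERERERESIiIiIiIiIiIiIiMzMzMzMzMzMzERERERERERERERESIiIiIiIiIiIiIiIzMzMzMzMzMzMRERERERERERERERIiIiIiIiIiIiIiIzMzMzMzMzMzMxEREREREREREREREiIiIiIiIiIiIiIjMzMzMzMzMzMzERERERERERERERESIiIiIiIiIiIiIiMzMzMzMzMzMzMRERERERERERERERIiIiIiIiIiIiIiIzMzMzMzMzMzMxEREREREREREREREiIiIiIiIiIiIiIzMzMzMzMzMzMzERERERERERERERESIiIiIiIiIiIiIjMzMzMzMzMzMzMRERERERERERERERIiIiIiIiIiIiIiMzMzMzMzMzMzMxEREREREREREREREiIiIiIiIiIiIiIzMzMzMzMzMzMzERERERERERERERESIiIiIiIiIiIiIjMzMzMzMzMzMzMRERERERERERERERIiIiIiIiIiIiIiMzMzMzMzMzMzMxEREREREREREREREiIiIiIiIiIiIiIzMzMzMzMzMzMzERERERERERERERERIiIiIiIiIiIiIiMzMzMzMzMzMzMREREREREREREREREiIiIiIiIiIiIiIzMzMzMzMzMzMxERERERERERERERESIiIiIiIiIiIiIjMzMzMzMzMzMzEREREREREREREREREiIiIiIiIiIiIiIzMzMzMzMzMzMRERERERERERERERESIiIiIiIiIiIiIjMzMzMzMzMzMxEREREREREREREREREiIiIiIiIiIiIiIzMzMzMzMzMzERERERERERERERERESIiIiIiIiIiIiIiMzMzMzMzMzMREREREREREREREREREiIiIiIiIiIiIiIjMzMzMzMzMxERERERERERERERERESIiIiIiIiIiIiIiMzMzMzMzMzEREREREREREREREREREiIiIiIiIiIiIiIjMzMzMzMzMRERERERERERERERERESIiIiIiIiIiIiIiIzMzMzMzMxEREREREREREREREREREiIiIiIiIiIiIiIiMzMzMzMzERERERERERERERERERESIiIiIiIiIiIiIiIjMzMzMzMREREREREREREREREREREiIiIiIiIiIiIiIiIjMzMzMxERERERERERERERERERESIiIiIiIiIiIiIiIiIjMzMzEREREREREREREREREREREiIiIiIiIiIiIiIiIiIiMzMRERERERERERERERERERERIiIiIiIiIiIiIiIiIiIiIhERERERERERERERERERERESIiIiIiIiIiIiIiIiIiIiERERERERERERERERERERERIiIiIiIiIiIiIiIiIiIiIRERERERERERERERERERERESIiIiIiIiIiIiIiIiIiIhEREREREREREREREREREREREiIiIiIiIiIiIiIiIiIiERERERERERERERERERERERESIiIiIiIiIiIiIiIiIiIREREREREREREREREREREREREiIiIiIiIiIiIiIiIiIhERERERERERERERERERERERERIiIiIiIiIiIiIiIiIiERERERERERERERERERERERERESIiIiIiIiIiIiIiIiIREREREREREREREREREREREREREiIiIiIiIiIiIiIiIhERERERERERERERERERERERERERIiIiIiIiIiIiIiIiERERERERERERERERERERERERERESIiIiIiIiIiIiIiIREREREREREREREREREREREREREREiIiIiIiIiIiIiIhERERERERERERERERERERERERERERIiIiIiIiIiIiIiERERERERERERERERERERERERERERESIiIiIiIiIiIiIREREREREREREREREREREREREREREREiIiIiIhERIiIhERERERERERERERERERERERERERERERIiIiIREREiIiERERERERERERERERERERERERERERERESIiERERERIiIREREREREREREREREREREREREREREREREiEREREREiIhERERERERERERERERERERERERERERERERERERERESIiEREREREREREREREREREREREREREREREREREREREREiIRERERERERERERERERERERERERERERERERERERERESIhERERERERERERERERERERERERERERERERERERERERIi"/>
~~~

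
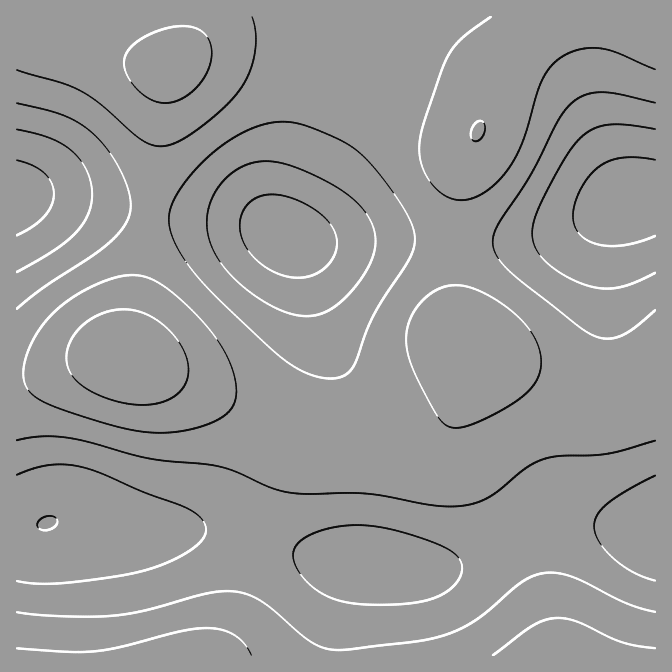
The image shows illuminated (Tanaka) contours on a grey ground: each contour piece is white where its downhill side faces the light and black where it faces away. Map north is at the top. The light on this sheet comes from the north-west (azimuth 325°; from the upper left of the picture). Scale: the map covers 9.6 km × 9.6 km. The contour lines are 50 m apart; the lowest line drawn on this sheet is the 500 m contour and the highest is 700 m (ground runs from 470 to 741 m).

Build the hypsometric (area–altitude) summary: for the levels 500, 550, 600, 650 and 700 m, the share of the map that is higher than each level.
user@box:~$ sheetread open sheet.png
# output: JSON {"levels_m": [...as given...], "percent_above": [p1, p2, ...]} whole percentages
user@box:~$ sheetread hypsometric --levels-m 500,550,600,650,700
{"levels_m": [500, 550, 600, 650, 700], "percent_above": [96, 82, 57, 22, 3]}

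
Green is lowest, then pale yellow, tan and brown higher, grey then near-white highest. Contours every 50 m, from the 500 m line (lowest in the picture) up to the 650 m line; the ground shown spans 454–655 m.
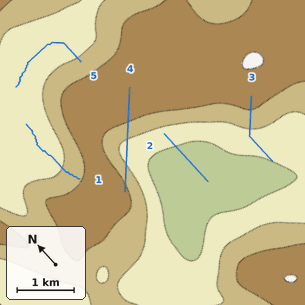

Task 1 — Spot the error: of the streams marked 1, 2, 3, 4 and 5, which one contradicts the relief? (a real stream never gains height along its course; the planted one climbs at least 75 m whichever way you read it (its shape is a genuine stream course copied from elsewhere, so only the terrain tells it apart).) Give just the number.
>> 4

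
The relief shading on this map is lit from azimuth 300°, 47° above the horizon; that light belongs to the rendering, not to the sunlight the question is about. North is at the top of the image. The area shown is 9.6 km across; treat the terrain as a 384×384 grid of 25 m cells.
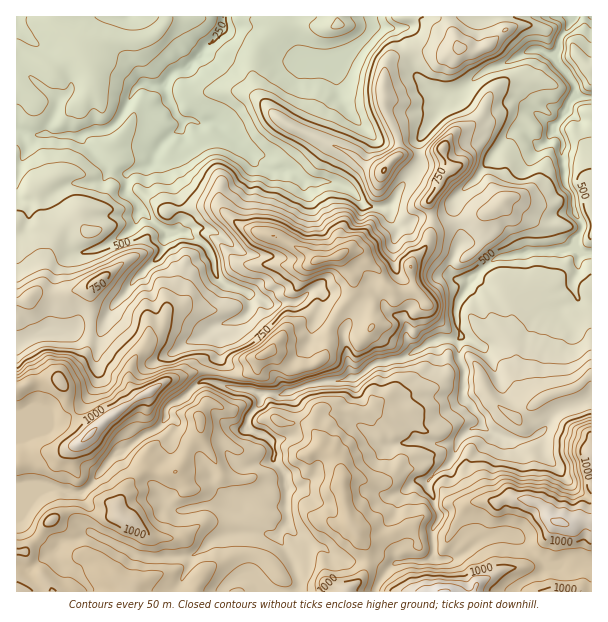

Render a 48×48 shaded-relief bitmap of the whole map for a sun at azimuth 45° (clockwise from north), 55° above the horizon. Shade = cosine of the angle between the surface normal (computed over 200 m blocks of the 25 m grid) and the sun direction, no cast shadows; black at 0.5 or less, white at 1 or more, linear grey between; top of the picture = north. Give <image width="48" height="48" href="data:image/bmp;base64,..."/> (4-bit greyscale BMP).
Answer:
<image width="48" height="48" href="data:image/bmp;base64,Qk32BAAAAAAAAHYAAAAoAAAAMAAAADAAAAABAAQAAAAAAIAEAAATCwAAEwsAABAAAAAAAAAAAAAAABEREQAiIiIAMzMzAERERABVVVUAZmZmAHd3dwCIiIgAmZmZAKqqqgC7u7sAzMzMAN3d3QDu7u4A////AMusyoibu6mqmaqYmWat65ibvN3biIrMzKrMqYm8zMurqqmJunnLy7qrzMq7uqu7u6vKmavdy7uru6mbyoq5mqu8y6mrzMuZmcu5ms24Z4ibu7u8uYhkaqiJuImrzLhmZqqIq7hCWaq6u7u7qVRFi7qbuImqqnQjRod5qWM3zdy7uqqqpTV4vMusuYmHd0E3moeMuXaM7curuqmalHmJzcy8yWdlVCSc3Jmruom93JiJqpmrl5dq3MvNxnmIh5zu2pmZmJm8ymaKqZmrp2Z7y7vNuKmqrN3ukXdVabqrqHm7maq8hWZ7zMu7mqq7zd3sEIdmeIqZmqu6nLvLVGec3cu6rKnN3c3DAKmHZWiom7qpu6vKRoi93cu8zLrd3LtwAKqXeIeJm7qZvN3GaIrN3Kq7u6vduZlhI6qph7hXiql5zMxTiJzdypqpq7zJZpl0RZqYiZqGV8d7uplpy6vLqqqrvNyUWamZmYmGnKmpd4iLze3L2pvMyru7zNtVq5mau5hmvdl4q1ea7tp6qJvduszMy7lKyqqqmsqJ3ulqusqtuFEUNHq8ibzMvLl8uru7qXid/9h7263buUNVRUNYe6vMzNmtq7vLqHet78l6vNvO2WeYq6mXNXm7vcrcq7u7qprNzLqIq7zNy4ZrzLu3VEaau8y5m7u7qpq7qqqYm7u7uqhXzLq4iZqFabl5q7u7qoiZmauXi7upmql2rbqpmrt1Sciaq7u6qoiYiJqXm7uqu7uYm6qZmrlmm8qqqqqqqqqqh4mpmrzN3cpkeJmIioiK7cuqqqqqqZvLqKmbmbze62IjNFZWiZy9/sqZqqqrqavNuZypqbveshNDMyIlmc2t3JeJu7u7uqrMy6m7rJrecXdVQ1Z4m/ydmYd6u7vMu6q7qqqb3crcRnISScyrzvybqqmHiZmaqaqqmJvLzsumRAA43tus7/2ovKmHdlZ4hqqqmau8ymdTEDnO/tme3vyXrLh4d3ibyrqqmrzclGhSF93e7smu7clljLiJiaq9sqmqq93cZ7p1fO3e7srOxmdUmbmZq7zNgYmqvN3am7qGje7u7bvKEEiGd3qaze3eU5qru8y7vLqGnv7dyodiAXeXWGe87czcV5q7zMuru6qXvv26hTIhRqmZRKq9zMzbaKu8zbqruqqqzdqGQhJYzIrLR97Lu8zaaLu7y6u6qqqqu6dSAEnO7XnbSN25u7vXaZmZmamqqqqqqYUQOd7u1gjbl727q6u3ioiIeImqqrqJiGIG3u3cgBrLuqu7u7uah4mpiZqrq7h4h0Nt7tzKQEvMu7mby6mYl6qpmZu7vKiZh3jO3Ly4QGzcuZmbu5matqqJmau6qpmqmZrNy7uoQY3bdmiay6rOYJiamaqpeJqZqZq7uqqpU4y4VFZ6q83rApqpiaqpiZmamZq6qpmZdHuoZnZlm820SqqYmqqpmZmZmZmqmYd4l3q5h5u5d5dnnZmJqruqqpmYqXiZmHZ4qpiYiL3LuXe8u4iau7u7qpmZmWmZmHd5unaIis3Lu6ztyQ=="/>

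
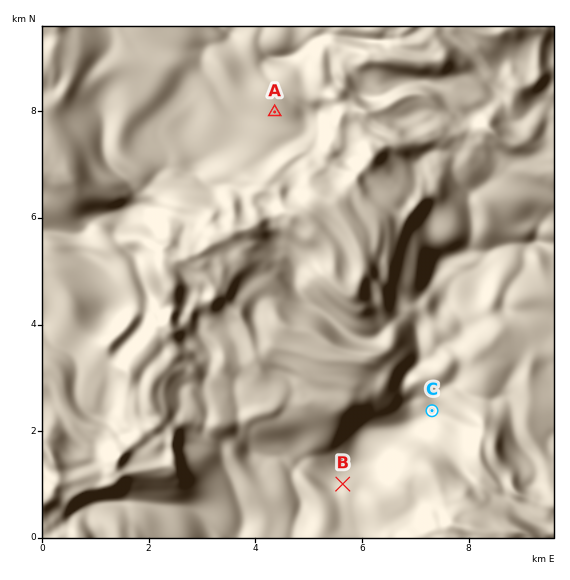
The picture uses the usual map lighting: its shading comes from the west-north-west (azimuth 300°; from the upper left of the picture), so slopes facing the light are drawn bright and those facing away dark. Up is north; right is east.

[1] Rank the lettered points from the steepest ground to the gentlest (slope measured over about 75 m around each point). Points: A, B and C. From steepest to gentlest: B C A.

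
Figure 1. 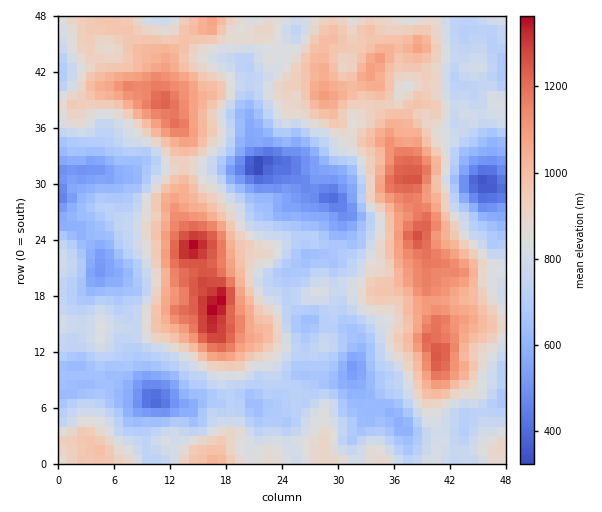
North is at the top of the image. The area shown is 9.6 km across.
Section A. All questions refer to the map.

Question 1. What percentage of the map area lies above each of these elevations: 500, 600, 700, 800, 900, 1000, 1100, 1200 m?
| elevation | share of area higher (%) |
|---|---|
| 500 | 97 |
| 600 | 90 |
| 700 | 76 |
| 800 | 54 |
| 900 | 36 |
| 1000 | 20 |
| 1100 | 10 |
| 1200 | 4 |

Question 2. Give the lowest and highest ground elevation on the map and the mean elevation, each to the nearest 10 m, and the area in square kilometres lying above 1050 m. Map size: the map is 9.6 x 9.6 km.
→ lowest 300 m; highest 1400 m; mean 840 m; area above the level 13.6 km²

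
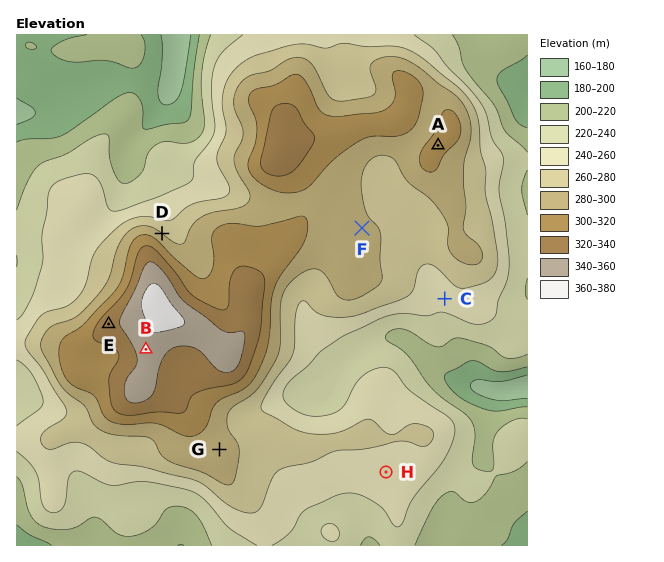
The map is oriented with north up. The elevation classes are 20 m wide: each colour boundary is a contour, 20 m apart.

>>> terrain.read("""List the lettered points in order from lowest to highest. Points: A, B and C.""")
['C', 'A', 'B']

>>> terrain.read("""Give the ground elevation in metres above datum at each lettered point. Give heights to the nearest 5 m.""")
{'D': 280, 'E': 335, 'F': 285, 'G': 295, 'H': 250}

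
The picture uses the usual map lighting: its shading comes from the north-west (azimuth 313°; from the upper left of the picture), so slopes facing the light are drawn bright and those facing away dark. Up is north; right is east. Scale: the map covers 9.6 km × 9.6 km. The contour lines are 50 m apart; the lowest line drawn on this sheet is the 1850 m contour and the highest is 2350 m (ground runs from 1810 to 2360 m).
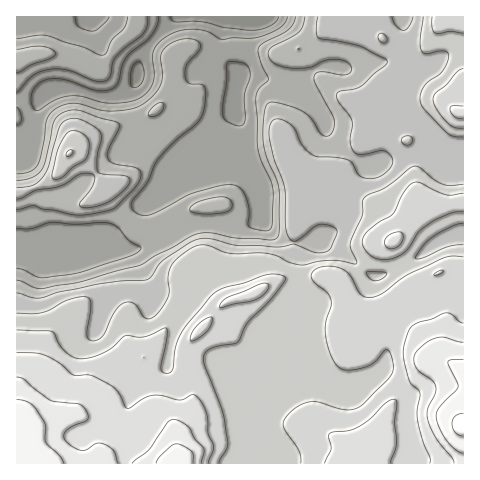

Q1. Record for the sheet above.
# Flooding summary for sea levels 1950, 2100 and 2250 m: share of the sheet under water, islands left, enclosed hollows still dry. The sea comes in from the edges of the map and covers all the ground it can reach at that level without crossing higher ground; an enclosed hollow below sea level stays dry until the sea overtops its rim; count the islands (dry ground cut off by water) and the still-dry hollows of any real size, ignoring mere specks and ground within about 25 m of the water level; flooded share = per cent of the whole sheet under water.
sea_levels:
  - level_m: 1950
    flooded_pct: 16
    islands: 0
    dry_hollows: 0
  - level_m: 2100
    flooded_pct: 52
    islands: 1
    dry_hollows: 0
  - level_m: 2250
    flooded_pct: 94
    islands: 0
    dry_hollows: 0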